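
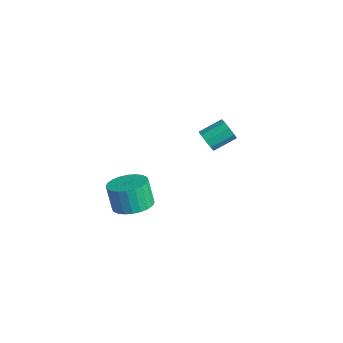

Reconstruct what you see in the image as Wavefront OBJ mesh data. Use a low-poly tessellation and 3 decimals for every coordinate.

v -0.618 -3.408 -1.382
v 0.053 -2.831 -1.13
v -0.351 -2.895 0.093
v -1.022 -3.472 -0.158
v -0.212 -2.601 -1.206
v -0.616 -2.665 0.018
v -0.539 -2.494 -1.308
v -0.943 -2.558 -0.084
v -0.878 -2.526 -1.421
v -1.282 -2.591 -0.198
v -1.178 -2.693 -1.529
v -1.581 -2.757 -0.305
v -1.392 -2.968 -1.614
v -1.796 -3.032 -0.39
v -1.488 -3.31 -1.664
v -1.892 -3.374 -0.44
v -1.452 -3.667 -1.671
v -1.856 -3.731 -0.447
v -1.289 -3.985 -1.633
v -1.693 -4.049 -0.41
v -1.024 -4.215 -1.558
v -1.428 -4.279 -0.334
v -0.697 -4.322 -1.456
v -1.101 -4.386 -0.232
v -0.358 -4.289 -1.342
v -0.762 -4.354 -0.119
v -0.059 -4.123 -1.235
v -0.462 -4.187 -0.011
v 0.156 -3.848 -1.15
v -0.248 -3.912 0.074
v 0.252 -3.506 -1.1
v -0.152 -3.57 0.124
v 0.216 -3.149 -1.093
v -0.188 -3.213 0.131
v -2.974 1.509 -0.831
v -2.779 1.751 -1.355
v -2.611 2.833 -0.794
v -2.806 2.591 -0.269
v -3.192 1.798 -1.322
v -3.024 2.879 -0.761
v -3.503 1.71 -1.058
v -3.335 2.791 -0.497
v -3.567 1.527 -0.688
v -3.399 2.609 -0.127
v -3.353 1.337 -0.385
v -3.185 2.418 0.176
v -2.962 1.227 -0.29
v -2.794 2.308 0.271
v -2.576 1.249 -0.448
v -2.408 2.331 0.113
v -2.377 1.393 -0.785
v -2.209 2.474 -0.224
v -2.457 1.591 -1.144
v -2.289 2.673 -0.582
f 2 1 5
f 2 5 3
f 3 5 6
f 3 6 4
f 5 1 7
f 5 7 6
f 6 7 8
f 6 8 4
f 7 1 9
f 7 9 8
f 8 9 10
f 8 10 4
f 9 1 11
f 9 11 10
f 10 11 12
f 10 12 4
f 11 1 13
f 11 13 12
f 12 13 14
f 12 14 4
f 13 1 15
f 13 15 14
f 14 15 16
f 14 16 4
f 15 1 17
f 15 17 16
f 16 17 18
f 16 18 4
f 17 1 19
f 17 19 18
f 18 19 20
f 18 20 4
f 19 1 21
f 19 21 20
f 20 21 22
f 20 22 4
f 21 1 23
f 21 23 22
f 22 23 24
f 22 24 4
f 23 1 25
f 23 25 24
f 24 25 26
f 24 26 4
f 25 1 27
f 25 27 26
f 26 27 28
f 26 28 4
f 27 1 29
f 27 29 28
f 28 29 30
f 28 30 4
f 29 1 31
f 29 31 30
f 30 31 32
f 30 32 4
f 31 1 33
f 31 33 32
f 32 33 34
f 32 34 4
f 33 1 2
f 33 2 34
f 34 2 3
f 34 3 4
f 36 35 39
f 36 39 37
f 37 39 40
f 37 40 38
f 39 35 41
f 39 41 40
f 40 41 42
f 40 42 38
f 41 35 43
f 41 43 42
f 42 43 44
f 42 44 38
f 43 35 45
f 43 45 44
f 44 45 46
f 44 46 38
f 45 35 47
f 45 47 46
f 46 47 48
f 46 48 38
f 47 35 49
f 47 49 48
f 48 49 50
f 48 50 38
f 49 35 51
f 49 51 50
f 50 51 52
f 50 52 38
f 51 35 53
f 51 53 52
f 52 53 54
f 52 54 38
f 53 35 36
f 53 36 54
f 54 36 37
f 54 37 38



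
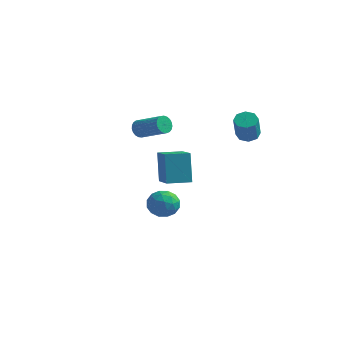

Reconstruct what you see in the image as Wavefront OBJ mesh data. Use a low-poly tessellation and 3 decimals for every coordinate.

v -3.183 1.163 1.707
v -2.91 1.516 1.208
v -1.063 1.31 2.073
v -1.337 0.957 2.573
v -2.974 1.716 1.392
v -1.127 1.51 2.257
v -3.074 1.82 1.63
v -1.227 1.613 2.496
v -3.193 1.81 1.882
v -1.346 1.604 2.747
v -3.31 1.688 2.103
v -1.464 1.482 2.969
v -3.406 1.476 2.256
v -1.559 1.27 3.122
v -3.463 1.21 2.314
v -1.616 1.003 3.18
v -3.471 0.935 2.268
v -1.625 0.729 3.133
v -3.43 0.7 2.124
v -1.583 0.494 2.989
v -3.346 0.545 1.908
v -1.5 0.339 2.774
v -3.234 0.497 1.658
v -1.388 0.291 2.523
v -3.114 0.564 1.416
v -1.267 0.358 2.281
v -3.005 0.735 1.224
v -1.158 0.528 2.09
v -2.927 0.979 1.116
v -1.08 0.773 1.982
v -2.893 1.256 1.11
v -1.047 1.05 1.976
v 2.521 4.212 1.409
v 3.18 4.563 1.477
v 3.498 3.659 3.059
v 2.839 3.308 2.991
v 2.752 4.851 1.728
v 3.069 3.946 3.31
v 2.188 4.765 1.792
v 2.506 3.86 3.374
v 1.819 4.355 1.631
v 2.137 3.45 3.213
v 1.862 3.861 1.341
v 2.18 2.957 2.923
v 2.291 3.574 1.09
v 2.608 2.669 2.672
v 2.854 3.66 1.026
v 3.172 2.755 2.608
v 3.223 4.07 1.187
v 3.541 3.165 2.769
v -1.035 -0.808 -3.221
v -0.101 -0.403 -3.485
v -0.259 -1.957 -2.235
v 0.675 -1.552 -2.499
v 0.015 -0.999 -1.896
v -0.466 -0.29 -2.505
v 0.106 -2.07 -3.215
v -0.375 -1.361 -3.824
v 0.604 -1.183 -3.481
v 0.547 -0.522 -2.666
v -0.907 -1.838 -3.054
v -0.964 -1.177 -2.239
v -0.637 -0.505 -3.44
v 0.277 -1.855 -2.28
v -0.112 -1.53 -1.926
v 0.437 -1.292 -2.081
v -0.851 -0.438 -2.864
v -0.302 -0.2 -3.019
v -0.233 -0.551 -2.085
v -0.058 -2.16 -2.701
v 0.491 -1.922 -2.856
v -0.797 -1.068 -3.639
v -0.248 -0.83 -3.794
v -0.127 -1.809 -3.635
v 0.327 -0.726 -3.593
v 0.783 -1.401 -3.013
v 0.448 -1.705 -3.434
v 0.166 -1.288 -3.792
v 0.294 -0.337 -3.114
v 0.75 -1.012 -2.534
v 0.362 -0.687 -2.179
v 0.08 -0.27 -2.538
v 0.708 -0.795 -3.111
v -1.11 -1.348 -3.186
v -0.654 -2.023 -2.606
v -0.44 -2.09 -3.182
v -0.722 -1.673 -3.541
v -1.143 -0.959 -2.707
v -0.687 -1.634 -2.127
v -0.526 -1.072 -1.928
v -0.808 -0.655 -2.286
v -1.068 -1.565 -2.609
v 2.261 -4.97 1.077
v 1.808 -4.385 2.999
v 0.956 -3.581 0.347
v 0.504 -2.996 2.27
v 3.336 -3.984 1.03
v 2.884 -3.399 2.953
v 2.032 -2.595 0.301
v 1.579 -2.01 2.223
f 2 1 5
f 2 5 3
f 3 5 6
f 3 6 4
f 5 1 7
f 5 7 6
f 6 7 8
f 6 8 4
f 7 1 9
f 7 9 8
f 8 9 10
f 8 10 4
f 9 1 11
f 9 11 10
f 10 11 12
f 10 12 4
f 11 1 13
f 11 13 12
f 12 13 14
f 12 14 4
f 13 1 15
f 13 15 14
f 14 15 16
f 14 16 4
f 15 1 17
f 15 17 16
f 16 17 18
f 16 18 4
f 17 1 19
f 17 19 18
f 18 19 20
f 18 20 4
f 19 1 21
f 19 21 20
f 20 21 22
f 20 22 4
f 21 1 23
f 21 23 22
f 22 23 24
f 22 24 4
f 23 1 25
f 23 25 24
f 24 25 26
f 24 26 4
f 25 1 27
f 25 27 26
f 26 27 28
f 26 28 4
f 27 1 29
f 27 29 28
f 28 29 30
f 28 30 4
f 29 1 31
f 29 31 30
f 30 31 32
f 30 32 4
f 31 1 2
f 31 2 32
f 32 2 3
f 32 3 4
f 34 33 37
f 34 37 35
f 35 37 38
f 35 38 36
f 37 33 39
f 37 39 38
f 38 39 40
f 38 40 36
f 39 33 41
f 39 41 40
f 40 41 42
f 40 42 36
f 41 33 43
f 41 43 42
f 42 43 44
f 42 44 36
f 43 33 45
f 43 45 44
f 44 45 46
f 44 46 36
f 45 33 47
f 45 47 46
f 46 47 48
f 46 48 36
f 47 33 49
f 47 49 48
f 48 49 50
f 48 50 36
f 49 33 34
f 49 34 50
f 50 34 35
f 50 35 36
f 51 88 67
f 88 62 91
f 67 91 56
f 88 91 67
f 51 67 63
f 67 56 68
f 63 68 52
f 67 68 63
f 51 63 72
f 63 52 73
f 72 73 58
f 63 73 72
f 51 72 84
f 72 58 87
f 84 87 61
f 72 87 84
f 51 84 88
f 84 61 92
f 88 92 62
f 84 92 88
f 52 68 79
f 68 56 82
f 79 82 60
f 68 82 79
f 56 91 69
f 91 62 90
f 69 90 55
f 91 90 69
f 62 92 89
f 92 61 85
f 89 85 53
f 92 85 89
f 61 87 86
f 87 58 74
f 86 74 57
f 87 74 86
f 58 73 78
f 73 52 75
f 78 75 59
f 73 75 78
f 54 80 66
f 80 60 81
f 66 81 55
f 80 81 66
f 54 66 64
f 66 55 65
f 64 65 53
f 66 65 64
f 54 64 71
f 64 53 70
f 71 70 57
f 64 70 71
f 54 71 76
f 71 57 77
f 76 77 59
f 71 77 76
f 54 76 80
f 76 59 83
f 80 83 60
f 76 83 80
f 55 81 69
f 81 60 82
f 69 82 56
f 81 82 69
f 53 65 89
f 65 55 90
f 89 90 62
f 65 90 89
f 57 70 86
f 70 53 85
f 86 85 61
f 70 85 86
f 59 77 78
f 77 57 74
f 78 74 58
f 77 74 78
f 60 83 79
f 83 59 75
f 79 75 52
f 83 75 79
f 94 96 93
f 97 94 93
f 93 96 95
f 95 97 93
f 94 100 96
f 98 94 97
f 98 100 94
f 96 100 95
f 99 97 95
f 95 100 99
f 99 98 97
f 100 98 99



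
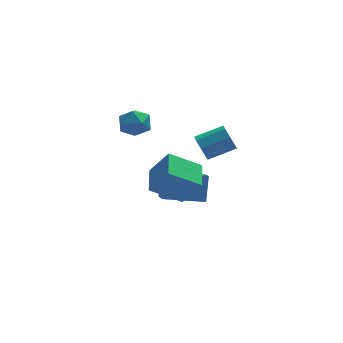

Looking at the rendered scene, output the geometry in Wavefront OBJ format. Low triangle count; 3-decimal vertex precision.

v 0.418 -2.115 0.026
v 1.156 -2.545 1.259
v 0.667 -0.794 0.338
v 1.405 -1.224 1.571
v 1.815 -2.176 -0.831
v 2.553 -2.606 0.402
v 2.064 -0.855 -0.519
v 2.802 -1.285 0.714
v 0.618 2.677 1.873
v 1.127 2.052 1.94
v -0.147 1.968 1.08
v 0.362 1.343 1.147
v -0.082 1.573 1.783
v 0.391 2.011 2.274
v 0.589 2.009 0.746
v 1.062 2.447 1.237
v 1.11 1.639 1.244
v 0.695 1.369 1.885
v 0.285 2.651 1.135
v -0.13 2.381 1.776
v 1.569 2.417 -3.657
v 1.411 0.559 -2.509
v 1.815 3.116 -2.492
v 1.657 1.257 -1.344
v 3.443 2.123 -3.876
v 3.285 0.264 -2.728
v 3.689 2.821 -2.711
v 3.531 0.963 -1.563
v 2.639 -1.854 2.172
v 2.854 -2.222 1.694
v 4.075 -2.154 2.191
v 3.861 -1.786 2.668
v 2.872 -1.745 1.585
v 4.093 -1.677 2.082
v 2.754 -1.331 1.82
v 3.975 -1.264 2.317
v 2.568 -1.224 2.261
v 3.789 -1.156 2.757
v 2.425 -1.486 2.649
v 3.646 -1.418 3.146
v 2.407 -1.963 2.758
v 3.628 -1.895 3.255
v 2.525 -2.376 2.523
v 3.746 -2.309 3.02
v 2.711 -2.484 2.083
v 3.932 -2.416 2.579
f 2 4 1
f 5 2 1
f 1 4 3
f 3 5 1
f 2 8 4
f 6 2 5
f 6 8 2
f 4 8 3
f 7 5 3
f 3 8 7
f 7 6 5
f 8 6 7
f 9 20 14
f 9 14 10
f 9 10 16
f 9 16 19
f 9 19 20
f 10 14 18
f 14 20 13
f 20 19 11
f 19 16 15
f 16 10 17
f 12 18 13
f 12 13 11
f 12 11 15
f 12 15 17
f 12 17 18
f 13 18 14
f 11 13 20
f 15 11 19
f 17 15 16
f 18 17 10
f 22 24 21
f 25 22 21
f 21 24 23
f 23 25 21
f 22 28 24
f 26 22 25
f 26 28 22
f 24 28 23
f 27 25 23
f 23 28 27
f 27 26 25
f 28 26 27
f 30 29 33
f 30 33 31
f 31 33 34
f 31 34 32
f 33 29 35
f 33 35 34
f 34 35 36
f 34 36 32
f 35 29 37
f 35 37 36
f 36 37 38
f 36 38 32
f 37 29 39
f 37 39 38
f 38 39 40
f 38 40 32
f 39 29 41
f 39 41 40
f 40 41 42
f 40 42 32
f 41 29 43
f 41 43 42
f 42 43 44
f 42 44 32
f 43 29 45
f 43 45 44
f 44 45 46
f 44 46 32
f 45 29 30
f 45 30 46
f 46 30 31
f 46 31 32



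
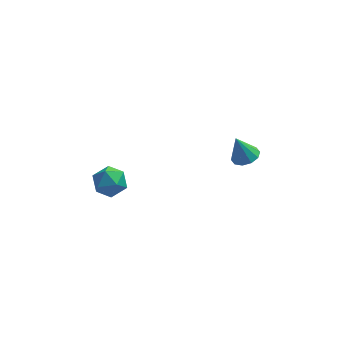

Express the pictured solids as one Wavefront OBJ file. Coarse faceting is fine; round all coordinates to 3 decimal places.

v -3.422 -0.923 -1.212
v -2.689 -1.122 -1.999
v -4.031 -2.578 -1.361
v -3.298 -2.777 -2.148
v -2.966 -2.63 -1.116
v -2.59 -1.607 -1.024
v -4.13 -2.093 -2.336
v -3.754 -1.07 -2.244
v -3.127 -1.845 -2.693
v -2.407 -2.177 -1.939
v -4.313 -1.523 -1.421
v -3.593 -1.855 -0.667
v 4.158 -1.701 0.339
v 4.815 -2.155 0.631
v 3.602 -1.539 1.841
v 4.955 -1.649 0.628
v 4.791 -1.163 0.515
v 4.385 -0.882 0.334
v 3.892 -0.915 0.155
v 3.501 -1.248 0.047
v 3.36 -1.754 0.05
v 3.525 -2.24 0.163
v 3.931 -2.52 0.344
v 4.423 -2.488 0.522
f 1 12 6
f 1 6 2
f 1 2 8
f 1 8 11
f 1 11 12
f 2 6 10
f 6 12 5
f 12 11 3
f 11 8 7
f 8 2 9
f 4 10 5
f 4 5 3
f 4 3 7
f 4 7 9
f 4 9 10
f 5 10 6
f 3 5 12
f 7 3 11
f 9 7 8
f 10 9 2
f 14 13 16
f 14 16 15
f 16 13 17
f 16 17 15
f 17 13 18
f 17 18 15
f 18 13 19
f 18 19 15
f 19 13 20
f 19 20 15
f 20 13 21
f 20 21 15
f 21 13 22
f 21 22 15
f 22 13 23
f 22 23 15
f 23 13 24
f 23 24 15
f 24 13 14
f 24 14 15



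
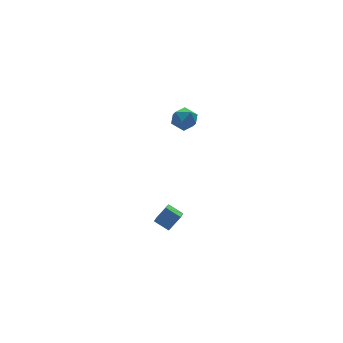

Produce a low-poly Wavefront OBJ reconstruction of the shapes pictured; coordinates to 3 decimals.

v 1.046 3.555 -1.927
v 1.769 3.855 -2.023
v 1.171 2.905 -3.017
v 1.894 3.205 -3.113
v 1.756 2.687 -2.535
v 1.679 3.088 -1.861
v 1.261 3.672 -3.179
v 1.184 4.073 -2.505
v 1.902 3.927 -2.796
v 2.208 3.319 -2.399
v 0.732 3.441 -2.641
v 1.038 2.833 -2.244
v -2.99 -4.245 -2.989
v -3.449 -3.636 -2.569
v -3.627 -4.221 -3.72
v -4.086 -3.612 -3.301
v -2.494 -3.588 -3.399
v -2.953 -2.979 -2.98
v -3.131 -3.564 -4.131
v -3.59 -2.955 -3.711
f 1 12 6
f 1 6 2
f 1 2 8
f 1 8 11
f 1 11 12
f 2 6 10
f 6 12 5
f 12 11 3
f 11 8 7
f 8 2 9
f 4 10 5
f 4 5 3
f 4 3 7
f 4 7 9
f 4 9 10
f 5 10 6
f 3 5 12
f 7 3 11
f 9 7 8
f 10 9 2
f 14 16 13
f 17 14 13
f 13 16 15
f 15 17 13
f 14 20 16
f 18 14 17
f 18 20 14
f 16 20 15
f 19 17 15
f 15 20 19
f 19 18 17
f 20 18 19



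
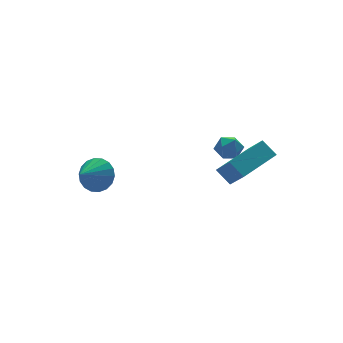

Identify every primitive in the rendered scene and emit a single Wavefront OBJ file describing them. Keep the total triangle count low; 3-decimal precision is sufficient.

v -2.047 1.372 -0.642
v -1.475 1.215 0.126
v -3.193 0.828 0.102
v -1.62 1.616 0.195
v -1.85 1.968 0.098
v -2.119 2.202 -0.146
v -2.374 2.272 -0.487
v -2.564 2.163 -0.86
v -2.651 1.898 -1.189
v -2.619 1.528 -1.409
v -2.474 1.127 -1.478
v -2.244 0.775 -1.381
v -1.975 0.541 -1.137
v -1.72 0.471 -0.796
v -1.53 0.58 -0.424
v -1.443 0.846 -0.095
v 1.901 -4.96 1.656
v 1.582 -4.277 2.313
v 1.826 -3.968 0.588
v 1.507 -3.285 1.245
v 3.973 -4.375 2.055
v 3.654 -3.692 2.712
v 3.898 -3.383 0.987
v 3.579 -2.7 1.644
v 3.118 -0.411 0.461
v 3.543 -0.366 1.074
v 3.937 -1.134 -0.054
v 4.362 -1.089 0.559
v 3.712 -1.456 0.581
v 3.206 -1.009 0.899
v 4.274 -0.491 0.121
v 3.768 -0.044 0.439
v 4.257 -0.416 0.863
v 3.91 -1.012 1.148
v 3.57 -0.488 -0.128
v 3.223 -1.084 0.157
f 2 1 4
f 2 4 3
f 4 1 5
f 4 5 3
f 5 1 6
f 5 6 3
f 6 1 7
f 6 7 3
f 7 1 8
f 7 8 3
f 8 1 9
f 8 9 3
f 9 1 10
f 9 10 3
f 10 1 11
f 10 11 3
f 11 1 12
f 11 12 3
f 12 1 13
f 12 13 3
f 13 1 14
f 13 14 3
f 14 1 15
f 14 15 3
f 15 1 16
f 15 16 3
f 16 1 2
f 16 2 3
f 18 20 17
f 21 18 17
f 17 20 19
f 19 21 17
f 18 24 20
f 22 18 21
f 22 24 18
f 20 24 19
f 23 21 19
f 19 24 23
f 23 22 21
f 24 22 23
f 25 36 30
f 25 30 26
f 25 26 32
f 25 32 35
f 25 35 36
f 26 30 34
f 30 36 29
f 36 35 27
f 35 32 31
f 32 26 33
f 28 34 29
f 28 29 27
f 28 27 31
f 28 31 33
f 28 33 34
f 29 34 30
f 27 29 36
f 31 27 35
f 33 31 32
f 34 33 26



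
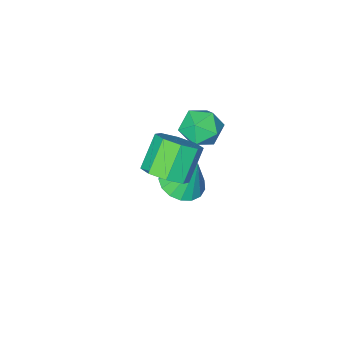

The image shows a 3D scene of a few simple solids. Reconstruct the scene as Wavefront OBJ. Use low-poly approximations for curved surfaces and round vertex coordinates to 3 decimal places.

v -1.193 -0.486 -3.721
v -0.68 0.138 -3.864
v -1.447 0.026 -2.399
v -1.028 0.274 -3.983
v -1.414 0.236 -4.042
v -1.75 0.032 -4.028
v -1.958 -0.29 -3.943
v -1.991 -0.657 -3.808
v -1.841 -0.984 -3.652
v -1.543 -1.198 -3.513
v -1.164 -1.248 -3.421
v -0.793 -1.124 -3.397
v -0.513 -0.853 -3.448
v -0.389 -0.499 -3.562
v -0.449 -0.141 -3.712
v -1.851 0.858 0.139
v -1.285 1.066 -0.369
v -1.035 0.074 0.729
v -0.469 0.282 0.221
v -0.733 0.802 0.751
v -1.237 1.287 0.387
v -1.083 -0.147 -0.027
v -1.587 0.338 -0.391
v -0.81 0.445 -0.471
v -0.594 1.031 0.009
v -1.726 0.109 0.351
v -1.51 0.695 0.831
v 0.909 1.493 -0.256
v 1.245 2.04 0.204
v 0.446 1.695 1.197
v 0.111 1.147 0.736
v 0.77 2.255 -0.103
v -0.028 1.91 0.89
v 0.377 2.023 -0.5
v -0.421 1.678 0.493
v 0.296 1.481 -0.754
v -0.503 1.136 0.239
v 0.574 0.945 -0.717
v -0.225 0.6 0.276
v 1.048 0.73 -0.41
v 0.25 0.385 0.583
v 1.441 0.962 -0.013
v 0.643 0.617 0.98
v 1.523 1.504 0.241
v 0.724 1.159 1.234
f 2 1 4
f 2 4 3
f 4 1 5
f 4 5 3
f 5 1 6
f 5 6 3
f 6 1 7
f 6 7 3
f 7 1 8
f 7 8 3
f 8 1 9
f 8 9 3
f 9 1 10
f 9 10 3
f 10 1 11
f 10 11 3
f 11 1 12
f 11 12 3
f 12 1 13
f 12 13 3
f 13 1 14
f 13 14 3
f 14 1 15
f 14 15 3
f 15 1 2
f 15 2 3
f 16 27 21
f 16 21 17
f 16 17 23
f 16 23 26
f 16 26 27
f 17 21 25
f 21 27 20
f 27 26 18
f 26 23 22
f 23 17 24
f 19 25 20
f 19 20 18
f 19 18 22
f 19 22 24
f 19 24 25
f 20 25 21
f 18 20 27
f 22 18 26
f 24 22 23
f 25 24 17
f 29 28 32
f 29 32 30
f 30 32 33
f 30 33 31
f 32 28 34
f 32 34 33
f 33 34 35
f 33 35 31
f 34 28 36
f 34 36 35
f 35 36 37
f 35 37 31
f 36 28 38
f 36 38 37
f 37 38 39
f 37 39 31
f 38 28 40
f 38 40 39
f 39 40 41
f 39 41 31
f 40 28 42
f 40 42 41
f 41 42 43
f 41 43 31
f 42 28 44
f 42 44 43
f 43 44 45
f 43 45 31
f 44 28 29
f 44 29 45
f 45 29 30
f 45 30 31



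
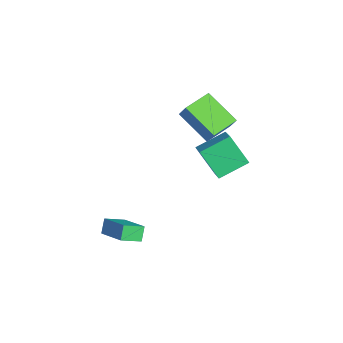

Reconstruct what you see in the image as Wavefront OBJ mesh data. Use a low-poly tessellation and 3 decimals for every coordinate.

v -4.44 1.882 -0.211
v -3.239 1.756 0.498
v -4.667 3.493 0.461
v -3.466 3.367 1.169
v -3.514 2.613 -1.649
v -2.313 2.487 -0.941
v -3.741 4.224 -0.978
v -2.54 4.098 -0.269
v -1.163 -2.546 -1.913
v -1.023 -3.583 -1.414
v 0.373 -1.954 -1.115
v 0.513 -2.992 -0.615
v -0.713 -2.808 -2.585
v -0.573 -3.846 -2.085
v 0.823 -2.217 -1.786
v 0.963 -3.254 -1.287
v -4.277 2.144 3.654
v -3.801 2.342 4.487
v -2.801 3.135 2.574
v -2.325 3.334 3.408
v -3.455 0.766 3.512
v -2.979 0.965 4.346
v -1.979 1.758 2.433
v -1.503 1.956 3.266
f 2 4 1
f 5 2 1
f 1 4 3
f 3 5 1
f 2 8 4
f 6 2 5
f 6 8 2
f 4 8 3
f 7 5 3
f 3 8 7
f 7 6 5
f 8 6 7
f 10 12 9
f 13 10 9
f 9 12 11
f 11 13 9
f 10 16 12
f 14 10 13
f 14 16 10
f 12 16 11
f 15 13 11
f 11 16 15
f 15 14 13
f 16 14 15
f 18 20 17
f 21 18 17
f 17 20 19
f 19 21 17
f 18 24 20
f 22 18 21
f 22 24 18
f 20 24 19
f 23 21 19
f 19 24 23
f 23 22 21
f 24 22 23



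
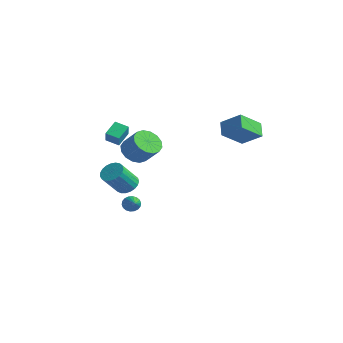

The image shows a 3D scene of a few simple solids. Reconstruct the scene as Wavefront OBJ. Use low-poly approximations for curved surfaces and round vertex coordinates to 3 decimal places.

v -3.251 -3.327 2.569
v -2.735 -3.716 3.384
v -3.504 -2.451 3.147
v -2.989 -2.839 3.962
v -2.531 -2.941 2.298
v -2.016 -3.329 3.113
v -2.785 -2.064 2.876
v -2.269 -2.453 3.691
v -1.463 -2.675 2.119
v -0.852 -2.382 1.482
v 0.133 -2.211 2.504
v -0.477 -2.505 3.141
v -1.077 -1.984 1.632
v -0.092 -1.813 2.654
v -1.405 -1.77 1.912
v -0.42 -1.6 2.934
v -1.748 -1.8 2.248
v -0.763 -1.629 3.27
v -2.015 -2.064 2.549
v -1.03 -1.893 3.572
v -2.134 -2.492 2.735
v -1.149 -2.321 3.758
v -2.073 -2.969 2.756
v -1.088 -2.798 3.778
v -1.848 -3.367 2.606
v -0.863 -3.196 3.628
v -1.52 -3.58 2.326
v -0.535 -3.41 3.348
v -1.177 -3.551 1.99
v -0.192 -3.38 3.012
v -0.91 -3.287 1.688
v 0.075 -3.116 2.711
v -0.791 -2.859 1.502
v 0.194 -2.688 2.525
v -1.518 -3.181 -0.346
v -1.078 -3.64 -0.744
v -1.041 -4.758 0.589
v -1.482 -4.299 0.986
v -0.869 -3.46 -0.598
v -0.832 -4.578 0.735
v -0.773 -3.231 -0.409
v -0.736 -4.349 0.924
v -0.805 -2.994 -0.209
v -0.768 -4.112 1.124
v -0.961 -2.789 -0.033
v -0.924 -3.907 1.3
v -1.213 -2.652 0.089
v -1.176 -3.77 1.422
v -1.518 -2.606 0.135
v -1.481 -3.724 1.468
v -1.823 -2.66 0.099
v -1.786 -3.778 1.432
v -2.075 -2.804 -0.015
v -2.039 -3.922 1.318
v -2.231 -3.013 -0.186
v -2.195 -4.131 1.147
v -2.264 -3.251 -0.385
v -2.227 -4.369 0.948
v -2.168 -3.477 -0.577
v -2.131 -4.595 0.756
v -1.959 -3.652 -0.729
v -1.923 -4.77 0.604
v -1.675 -3.745 -0.815
v -1.638 -4.863 0.518
v -1.363 -3.741 -0.82
v -1.326 -4.859 0.513
v 0.366 2.15 2.644
v -0.328 2.672 3.284
v 0.498 3.607 1.596
v -0.197 4.13 2.236
v 1.517 2.65 3.484
v 0.822 3.173 4.124
v 1.648 4.108 2.436
v 0.954 4.63 3.076
v -3.119 -1.626 -2.992
v -2.771 -1.419 -3.379
v -1.681 -2.494 -2.168
v -2.767 -1.244 -3.202
v -2.833 -1.145 -2.983
v -2.955 -1.141 -2.765
v -3.11 -1.233 -2.593
v -3.266 -1.404 -2.5
v -3.393 -1.618 -2.504
v -3.466 -1.834 -2.605
v -3.47 -2.009 -2.783
v -3.404 -2.108 -3.002
v -3.282 -2.112 -3.219
v -3.127 -2.019 -3.391
v -2.971 -1.849 -3.484
v -2.844 -1.635 -3.48
f 2 4 1
f 5 2 1
f 1 4 3
f 3 5 1
f 2 8 4
f 6 2 5
f 6 8 2
f 4 8 3
f 7 5 3
f 3 8 7
f 7 6 5
f 8 6 7
f 10 9 13
f 10 13 11
f 11 13 14
f 11 14 12
f 13 9 15
f 13 15 14
f 14 15 16
f 14 16 12
f 15 9 17
f 15 17 16
f 16 17 18
f 16 18 12
f 17 9 19
f 17 19 18
f 18 19 20
f 18 20 12
f 19 9 21
f 19 21 20
f 20 21 22
f 20 22 12
f 21 9 23
f 21 23 22
f 22 23 24
f 22 24 12
f 23 9 25
f 23 25 24
f 24 25 26
f 24 26 12
f 25 9 27
f 25 27 26
f 26 27 28
f 26 28 12
f 27 9 29
f 27 29 28
f 28 29 30
f 28 30 12
f 29 9 31
f 29 31 30
f 30 31 32
f 30 32 12
f 31 9 33
f 31 33 32
f 32 33 34
f 32 34 12
f 33 9 10
f 33 10 34
f 34 10 11
f 34 11 12
f 36 35 39
f 36 39 37
f 37 39 40
f 37 40 38
f 39 35 41
f 39 41 40
f 40 41 42
f 40 42 38
f 41 35 43
f 41 43 42
f 42 43 44
f 42 44 38
f 43 35 45
f 43 45 44
f 44 45 46
f 44 46 38
f 45 35 47
f 45 47 46
f 46 47 48
f 46 48 38
f 47 35 49
f 47 49 48
f 48 49 50
f 48 50 38
f 49 35 51
f 49 51 50
f 50 51 52
f 50 52 38
f 51 35 53
f 51 53 52
f 52 53 54
f 52 54 38
f 53 35 55
f 53 55 54
f 54 55 56
f 54 56 38
f 55 35 57
f 55 57 56
f 56 57 58
f 56 58 38
f 57 35 59
f 57 59 58
f 58 59 60
f 58 60 38
f 59 35 61
f 59 61 60
f 60 61 62
f 60 62 38
f 61 35 63
f 61 63 62
f 62 63 64
f 62 64 38
f 63 35 65
f 63 65 64
f 64 65 66
f 64 66 38
f 65 35 36
f 65 36 66
f 66 36 37
f 66 37 38
f 68 70 67
f 71 68 67
f 67 70 69
f 69 71 67
f 68 74 70
f 72 68 71
f 72 74 68
f 70 74 69
f 73 71 69
f 69 74 73
f 73 72 71
f 74 72 73
f 76 75 78
f 76 78 77
f 78 75 79
f 78 79 77
f 79 75 80
f 79 80 77
f 80 75 81
f 80 81 77
f 81 75 82
f 81 82 77
f 82 75 83
f 82 83 77
f 83 75 84
f 83 84 77
f 84 75 85
f 84 85 77
f 85 75 86
f 85 86 77
f 86 75 87
f 86 87 77
f 87 75 88
f 87 88 77
f 88 75 89
f 88 89 77
f 89 75 90
f 89 90 77
f 90 75 76
f 90 76 77



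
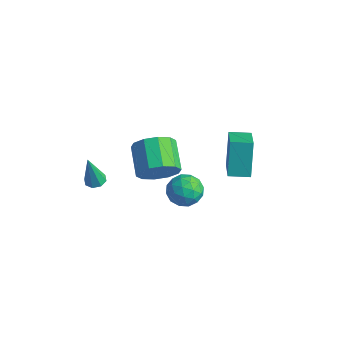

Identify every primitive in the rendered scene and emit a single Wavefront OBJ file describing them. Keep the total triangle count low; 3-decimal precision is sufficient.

v 0.986 0.15 0.559
v 1.672 0.581 1.258
v 0.38 1.401 2.02
v -0.306 0.97 1.321
v 1.625 0.989 0.74
v 0.333 1.809 1.502
v 1.334 1.077 0.152
v 0.042 1.897 0.915
v 0.91 0.81 -0.28
v -0.382 1.63 0.483
v 0.515 0.292 -0.392
v -0.777 1.112 0.371
v 0.3 -0.281 -0.14
v -0.992 0.539 0.622
v 0.347 -0.689 0.378
v -0.945 0.131 1.14
v 0.638 -0.777 0.965
v -0.654 0.043 1.728
v 1.062 -0.51 1.397
v -0.23 0.31 2.16
v 1.457 0.008 1.509
v 0.165 0.828 2.272
v 2.504 3.005 0.372
v 1.96 3.647 2.12
v 3.227 3.79 0.308
v 2.684 4.433 2.056
v 3.696 1.967 1.124
v 3.153 2.61 2.872
v 4.42 2.753 1.06
v 3.876 3.395 2.808
v -0.065 -2.777 1.204
v 0.234 -3.207 1.123
v -0.115 -3.143 2.956
v 0.456 -2.876 1.198
v 0.373 -2.487 1.277
v 0.033 -2.268 1.313
v -0.364 -2.347 1.286
v -0.586 -2.678 1.21
v -0.503 -3.067 1.131
v -0.163 -3.286 1.095
v 2.562 0.971 0.077
v 3.261 0.879 0.677
v 2.179 -0.459 0.303
v 2.878 -0.551 0.903
v 2.149 -0.022 1.118
v 2.386 0.861 0.978
v 3.054 -0.441 0.002
v 3.291 0.442 -0.138
v 3.564 0.006 0.631
v 3.005 0.265 1.321
v 2.435 0.155 -0.341
v 1.876 0.414 0.349
v 2.945 1.05 0.357
v 2.495 -0.63 0.623
v 2.067 -0.32 0.749
v 2.477 -0.374 1.102
v 2.431 1.04 0.534
v 2.841 0.986 0.887
v 2.188 0.456 1.146
v 2.599 -0.566 0.093
v 3.009 -0.62 0.446
v 2.963 0.794 -0.122
v 3.373 0.74 0.231
v 3.252 -0.036 -0.166
v 3.534 0.483 0.683
v 3.309 -0.357 0.816
v 3.413 -0.293 0.286
v 3.552 0.227 0.203
v 3.205 0.636 1.088
v 2.98 -0.205 1.221
v 2.552 0.106 1.348
v 2.691 0.625 1.265
v 3.384 0.123 1.061
v 2.46 0.625 -0.241
v 2.235 -0.216 -0.108
v 2.749 -0.205 -0.285
v 2.888 0.314 -0.368
v 2.131 0.777 0.164
v 1.906 -0.063 0.297
v 1.888 0.193 0.777
v 2.027 0.713 0.694
v 2.056 0.297 -0.081
f 2 1 5
f 2 5 3
f 3 5 6
f 3 6 4
f 5 1 7
f 5 7 6
f 6 7 8
f 6 8 4
f 7 1 9
f 7 9 8
f 8 9 10
f 8 10 4
f 9 1 11
f 9 11 10
f 10 11 12
f 10 12 4
f 11 1 13
f 11 13 12
f 12 13 14
f 12 14 4
f 13 1 15
f 13 15 14
f 14 15 16
f 14 16 4
f 15 1 17
f 15 17 16
f 16 17 18
f 16 18 4
f 17 1 19
f 17 19 18
f 18 19 20
f 18 20 4
f 19 1 21
f 19 21 20
f 20 21 22
f 20 22 4
f 21 1 2
f 21 2 22
f 22 2 3
f 22 3 4
f 24 26 23
f 27 24 23
f 23 26 25
f 25 27 23
f 24 30 26
f 28 24 27
f 28 30 24
f 26 30 25
f 29 27 25
f 25 30 29
f 29 28 27
f 30 28 29
f 32 31 34
f 32 34 33
f 34 31 35
f 34 35 33
f 35 31 36
f 35 36 33
f 36 31 37
f 36 37 33
f 37 31 38
f 37 38 33
f 38 31 39
f 38 39 33
f 39 31 40
f 39 40 33
f 40 31 32
f 40 32 33
f 41 78 57
f 78 52 81
f 57 81 46
f 78 81 57
f 41 57 53
f 57 46 58
f 53 58 42
f 57 58 53
f 41 53 62
f 53 42 63
f 62 63 48
f 53 63 62
f 41 62 74
f 62 48 77
f 74 77 51
f 62 77 74
f 41 74 78
f 74 51 82
f 78 82 52
f 74 82 78
f 42 58 69
f 58 46 72
f 69 72 50
f 58 72 69
f 46 81 59
f 81 52 80
f 59 80 45
f 81 80 59
f 52 82 79
f 82 51 75
f 79 75 43
f 82 75 79
f 51 77 76
f 77 48 64
f 76 64 47
f 77 64 76
f 48 63 68
f 63 42 65
f 68 65 49
f 63 65 68
f 44 70 56
f 70 50 71
f 56 71 45
f 70 71 56
f 44 56 54
f 56 45 55
f 54 55 43
f 56 55 54
f 44 54 61
f 54 43 60
f 61 60 47
f 54 60 61
f 44 61 66
f 61 47 67
f 66 67 49
f 61 67 66
f 44 66 70
f 66 49 73
f 70 73 50
f 66 73 70
f 45 71 59
f 71 50 72
f 59 72 46
f 71 72 59
f 43 55 79
f 55 45 80
f 79 80 52
f 55 80 79
f 47 60 76
f 60 43 75
f 76 75 51
f 60 75 76
f 49 67 68
f 67 47 64
f 68 64 48
f 67 64 68
f 50 73 69
f 73 49 65
f 69 65 42
f 73 65 69



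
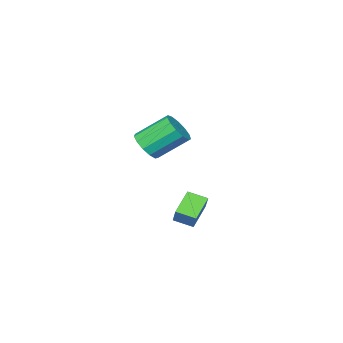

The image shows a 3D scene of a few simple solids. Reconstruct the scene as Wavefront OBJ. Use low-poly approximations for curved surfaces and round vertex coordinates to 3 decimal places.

v -0.924 -3.965 2.288
v -0.183 -3.771 2.867
v -1.455 -2.741 4.15
v -2.196 -2.935 3.572
v -0.21 -3.364 2.513
v -1.482 -2.333 3.796
v -0.464 -3.147 2.087
v -1.736 -2.116 3.37
v -0.864 -3.19 1.725
v -2.136 -2.16 3.008
v -1.283 -3.479 1.542
v -2.555 -2.449 2.825
v -1.588 -3.923 1.596
v -2.86 -2.892 2.879
v -1.682 -4.38 1.87
v -2.954 -3.349 3.153
v -1.536 -4.705 2.277
v -2.807 -3.675 3.56
v -1.195 -4.796 2.687
v -2.467 -3.765 3.97
v -0.768 -4.622 2.971
v -2.04 -3.592 4.254
v -0.391 -4.241 3.038
v -1.663 -3.21 4.321
v 1.838 2.72 0.075
v 0.66 2.225 0.841
v 2.167 3.277 0.94
v 0.989 2.782 1.707
v 2.391 1.898 0.393
v 1.213 1.403 1.16
v 2.72 2.455 1.259
v 1.542 1.96 2.025
f 2 1 5
f 2 5 3
f 3 5 6
f 3 6 4
f 5 1 7
f 5 7 6
f 6 7 8
f 6 8 4
f 7 1 9
f 7 9 8
f 8 9 10
f 8 10 4
f 9 1 11
f 9 11 10
f 10 11 12
f 10 12 4
f 11 1 13
f 11 13 12
f 12 13 14
f 12 14 4
f 13 1 15
f 13 15 14
f 14 15 16
f 14 16 4
f 15 1 17
f 15 17 16
f 16 17 18
f 16 18 4
f 17 1 19
f 17 19 18
f 18 19 20
f 18 20 4
f 19 1 21
f 19 21 20
f 20 21 22
f 20 22 4
f 21 1 23
f 21 23 22
f 22 23 24
f 22 24 4
f 23 1 2
f 23 2 24
f 24 2 3
f 24 3 4
f 26 28 25
f 29 26 25
f 25 28 27
f 27 29 25
f 26 32 28
f 30 26 29
f 30 32 26
f 28 32 27
f 31 29 27
f 27 32 31
f 31 30 29
f 32 30 31



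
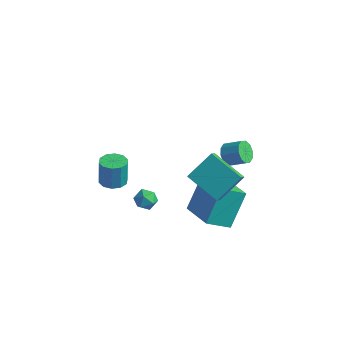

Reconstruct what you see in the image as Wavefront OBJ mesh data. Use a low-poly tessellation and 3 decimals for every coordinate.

v -3.054 0.021 -0.48
v -2.331 0.175 -0.446
v -2.443 0.393 0.993
v -3.166 0.239 0.96
v -2.555 0.566 -0.523
v -2.668 0.784 0.916
v -2.97 0.749 -0.583
v -3.083 0.967 0.856
v -3.417 0.654 -0.604
v -3.53 0.872 0.835
v -3.725 0.317 -0.577
v -3.838 0.535 0.862
v -3.777 -0.133 -0.513
v -3.889 0.085 0.926
v -3.552 -0.524 -0.436
v -3.665 -0.306 1.003
v -3.137 -0.707 -0.376
v -3.25 -0.489 1.063
v -2.69 -0.612 -0.355
v -2.803 -0.394 1.084
v -2.382 -0.275 -0.382
v -2.495 -0.057 1.057
v 1.832 -0.286 3.216
v 2.025 -0.887 3.829
v 2.372 0.97 4.276
v 2.565 0.369 4.889
v 3.635 -0.449 2.491
v 3.828 -1.05 3.104
v 4.175 0.807 3.551
v 4.368 0.206 4.164
v 0.186 -1.303 1.82
v 0.767 -1.528 1.629
v -0.147 -2.292 1.971
v 0.434 -2.517 1.78
v 0.378 -2.197 2.345
v 0.584 -1.586 2.252
v 0.036 -2.234 1.348
v 0.242 -1.623 1.255
v 0.675 -2.104 1.338
v 0.886 -2.081 1.954
v -0.266 -1.739 1.646
v -0.055 -1.716 2.262
v 1.71 3.236 1.781
v 2.083 3.054 1.255
v 2.963 3.302 1.793
v 2.59 3.484 2.319
v 1.994 3.457 1.216
v 2.873 3.704 1.753
v 1.796 3.775 1.392
v 2.676 4.022 1.93
v 1.566 3.887 1.717
v 2.445 4.135 2.255
v 1.391 3.751 2.067
v 2.27 3.999 2.605
v 1.337 3.418 2.307
v 2.217 3.666 2.845
v 1.427 3.016 2.347
v 2.306 3.263 2.884
v 1.624 2.698 2.17
v 2.504 2.945 2.708
v 1.855 2.585 1.845
v 2.734 2.833 2.383
v 2.03 2.721 1.495
v 2.909 2.969 2.033
v 2.193 1.005 -0.873
v 1.398 0.037 -0.104
v 2.227 2.312 0.809
v 1.432 1.343 1.578
v 3.908 0.117 -0.218
v 3.113 -0.852 0.551
v 3.942 1.423 1.464
v 3.147 0.455 2.233
f 2 1 5
f 2 5 3
f 3 5 6
f 3 6 4
f 5 1 7
f 5 7 6
f 6 7 8
f 6 8 4
f 7 1 9
f 7 9 8
f 8 9 10
f 8 10 4
f 9 1 11
f 9 11 10
f 10 11 12
f 10 12 4
f 11 1 13
f 11 13 12
f 12 13 14
f 12 14 4
f 13 1 15
f 13 15 14
f 14 15 16
f 14 16 4
f 15 1 17
f 15 17 16
f 16 17 18
f 16 18 4
f 17 1 19
f 17 19 18
f 18 19 20
f 18 20 4
f 19 1 21
f 19 21 20
f 20 21 22
f 20 22 4
f 21 1 2
f 21 2 22
f 22 2 3
f 22 3 4
f 24 26 23
f 27 24 23
f 23 26 25
f 25 27 23
f 24 30 26
f 28 24 27
f 28 30 24
f 26 30 25
f 29 27 25
f 25 30 29
f 29 28 27
f 30 28 29
f 31 42 36
f 31 36 32
f 31 32 38
f 31 38 41
f 31 41 42
f 32 36 40
f 36 42 35
f 42 41 33
f 41 38 37
f 38 32 39
f 34 40 35
f 34 35 33
f 34 33 37
f 34 37 39
f 34 39 40
f 35 40 36
f 33 35 42
f 37 33 41
f 39 37 38
f 40 39 32
f 44 43 47
f 44 47 45
f 45 47 48
f 45 48 46
f 47 43 49
f 47 49 48
f 48 49 50
f 48 50 46
f 49 43 51
f 49 51 50
f 50 51 52
f 50 52 46
f 51 43 53
f 51 53 52
f 52 53 54
f 52 54 46
f 53 43 55
f 53 55 54
f 54 55 56
f 54 56 46
f 55 43 57
f 55 57 56
f 56 57 58
f 56 58 46
f 57 43 59
f 57 59 58
f 58 59 60
f 58 60 46
f 59 43 61
f 59 61 60
f 60 61 62
f 60 62 46
f 61 43 63
f 61 63 62
f 62 63 64
f 62 64 46
f 63 43 44
f 63 44 64
f 64 44 45
f 64 45 46
f 66 68 65
f 69 66 65
f 65 68 67
f 67 69 65
f 66 72 68
f 70 66 69
f 70 72 66
f 68 72 67
f 71 69 67
f 67 72 71
f 71 70 69
f 72 70 71



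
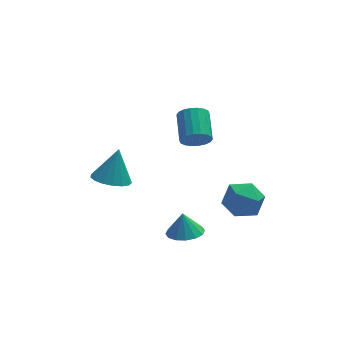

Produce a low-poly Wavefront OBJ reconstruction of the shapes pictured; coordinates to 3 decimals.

v -2.796 2.636 -2.664
v -1.827 2.856 -3.032
v -2.284 3.304 -0.916
v -2.089 3.282 -3.118
v -2.513 3.56 -3.1
v -3.002 3.626 -2.982
v -3.444 3.466 -2.791
v -3.737 3.115 -2.571
v -3.815 2.655 -2.372
v -3.66 2.19 -2.24
v -3.307 1.828 -2.205
v -2.836 1.651 -2.275
v -2.357 1.699 -2.435
v -1.978 1.962 -2.646
v -1.787 2.38 -2.862
v 1.835 -2.539 -0.468
v 2.362 -1.742 0.145
v 3.458 -3.138 -1.085
v 3.985 -2.341 -0.472
v 3.467 -3.206 0.049
v 2.463 -2.836 0.43
v 3.357 -2.044 -1.37
v 2.353 -1.674 -0.989
v 3.302 -1.435 -0.413
v 3.37 -2.154 0.464
v 2.45 -2.726 -1.404
v 2.518 -3.445 -0.527
v 0.908 -0.749 2.858
v 1.395 -1.026 3.416
v 1.499 0.492 4.079
v 1.012 0.769 3.522
v 1.616 -0.929 3.16
v 1.72 0.589 3.823
v 1.696 -0.797 2.844
v 1.8 0.721 3.507
v 1.621 -0.655 2.531
v 1.725 0.863 3.195
v 1.404 -0.532 2.283
v 1.508 0.986 2.947
v 1.089 -0.452 2.149
v 1.193 1.066 2.813
v 0.739 -0.431 2.156
v 0.843 1.088 2.819
v 0.421 -0.472 2.301
v 0.525 1.046 2.964
v 0.2 -0.569 2.557
v 0.304 0.949 3.22
v 0.12 -0.701 2.873
v 0.224 0.817 3.536
v 0.195 -0.843 3.185
v 0.299 0.675 3.849
v 0.412 -0.966 3.433
v 0.516 0.552 4.097
v 0.727 -1.046 3.567
v 0.831 0.472 4.231
v 1.077 -1.068 3.561
v 1.181 0.451 4.224
v 0.299 -1.392 -3.602
v 0.878 -0.645 -3.769
v 0.221 -1.068 -2.418
v 0.419 -0.472 -3.847
v -0.073 -0.545 -3.859
v -0.464 -0.845 -3.802
v -0.652 -1.292 -3.691
v -0.585 -1.766 -3.557
v -0.281 -2.139 -3.435
v 0.178 -2.313 -3.357
v 0.67 -2.24 -3.345
v 1.062 -1.94 -3.402
v 1.249 -1.493 -3.512
v 1.182 -1.019 -3.647
f 2 1 4
f 2 4 3
f 4 1 5
f 4 5 3
f 5 1 6
f 5 6 3
f 6 1 7
f 6 7 3
f 7 1 8
f 7 8 3
f 8 1 9
f 8 9 3
f 9 1 10
f 9 10 3
f 10 1 11
f 10 11 3
f 11 1 12
f 11 12 3
f 12 1 13
f 12 13 3
f 13 1 14
f 13 14 3
f 14 1 15
f 14 15 3
f 15 1 2
f 15 2 3
f 16 27 21
f 16 21 17
f 16 17 23
f 16 23 26
f 16 26 27
f 17 21 25
f 21 27 20
f 27 26 18
f 26 23 22
f 23 17 24
f 19 25 20
f 19 20 18
f 19 18 22
f 19 22 24
f 19 24 25
f 20 25 21
f 18 20 27
f 22 18 26
f 24 22 23
f 25 24 17
f 29 28 32
f 29 32 30
f 30 32 33
f 30 33 31
f 32 28 34
f 32 34 33
f 33 34 35
f 33 35 31
f 34 28 36
f 34 36 35
f 35 36 37
f 35 37 31
f 36 28 38
f 36 38 37
f 37 38 39
f 37 39 31
f 38 28 40
f 38 40 39
f 39 40 41
f 39 41 31
f 40 28 42
f 40 42 41
f 41 42 43
f 41 43 31
f 42 28 44
f 42 44 43
f 43 44 45
f 43 45 31
f 44 28 46
f 44 46 45
f 45 46 47
f 45 47 31
f 46 28 48
f 46 48 47
f 47 48 49
f 47 49 31
f 48 28 50
f 48 50 49
f 49 50 51
f 49 51 31
f 50 28 52
f 50 52 51
f 51 52 53
f 51 53 31
f 52 28 54
f 52 54 53
f 53 54 55
f 53 55 31
f 54 28 56
f 54 56 55
f 55 56 57
f 55 57 31
f 56 28 29
f 56 29 57
f 57 29 30
f 57 30 31
f 59 58 61
f 59 61 60
f 61 58 62
f 61 62 60
f 62 58 63
f 62 63 60
f 63 58 64
f 63 64 60
f 64 58 65
f 64 65 60
f 65 58 66
f 65 66 60
f 66 58 67
f 66 67 60
f 67 58 68
f 67 68 60
f 68 58 69
f 68 69 60
f 69 58 70
f 69 70 60
f 70 58 71
f 70 71 60
f 71 58 59
f 71 59 60



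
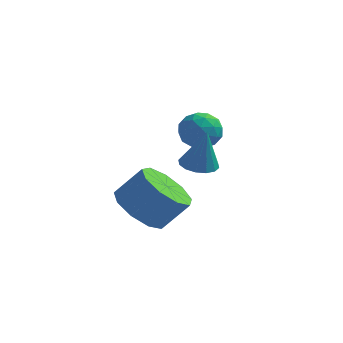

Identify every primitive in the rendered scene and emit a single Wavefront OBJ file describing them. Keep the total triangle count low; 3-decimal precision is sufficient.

v -0.73 -0.224 0.991
v 0.125 -0.504 0.393
v 0.965 -0.155 1.431
v 0.11 0.124 2.029
v -0.038 0.209 0.285
v 0.803 0.558 1.322
v -0.524 0.719 0.507
v 0.317 1.067 1.545
v -1.107 0.787 0.956
v -0.266 1.136 1.993
v -1.513 0.382 1.421
v -0.673 0.731 2.459
v -1.553 -0.306 1.685
v -0.713 0.043 2.723
v -1.208 -0.957 1.625
v -0.368 -0.608 2.662
v -0.64 -1.265 1.268
v 0.201 -0.916 2.305
v -0.113 -1.086 0.781
v 0.727 -0.737 1.819
v 0.83 1.218 2.64
v 1.243 0.687 2.54
v 1.13 1.162 4.18
v 1.45 0.97 2.51
v 1.491 1.319 2.515
v 1.355 1.642 2.553
v 1.079 1.851 2.615
v 0.736 1.89 2.683
v 0.418 1.75 2.74
v 0.211 1.467 2.769
v 0.17 1.117 2.765
v 0.305 0.795 2.726
v 0.582 0.586 2.665
v 0.925 0.546 2.597
v 0.525 4.157 3.165
v 0.938 3.523 2.847
v -0.558 3.397 3.273
v -0.145 2.763 2.955
v 0.044 3.042 3.703
v 0.713 3.512 3.636
v -0.333 3.408 2.484
v 0.336 3.878 2.417
v 0.407 3.061 2.426
v 0.641 2.835 3.179
v -0.261 4.085 2.941
v -0.027 3.859 3.694
v 0.826 3.907 2.997
v -0.446 3.013 3.123
v -0.335 3.177 3.563
v -0.093 2.805 3.376
v 0.694 3.9 3.46
v 0.937 3.528 3.274
v 0.412 3.245 3.776
v -0.557 3.392 2.846
v -0.314 3.02 2.66
v 0.473 4.115 2.744
v 0.715 3.743 2.557
v -0.032 3.675 2.344
v 0.757 3.262 2.562
v 0.121 2.816 2.626
v 0.01 3.195 2.349
v 0.403 3.471 2.31
v 0.894 3.13 3.005
v 0.258 2.683 3.068
v 0.369 2.847 3.508
v 0.763 3.123 3.469
v 0.583 2.858 2.758
v 0.122 4.237 3.052
v -0.514 3.79 3.115
v -0.383 3.797 2.651
v 0.011 4.073 2.612
v 0.259 4.104 3.494
v -0.377 3.658 3.558
v -0.023 3.449 3.81
v 0.37 3.725 3.771
v -0.203 4.062 3.362
f 2 1 5
f 2 5 3
f 3 5 6
f 3 6 4
f 5 1 7
f 5 7 6
f 6 7 8
f 6 8 4
f 7 1 9
f 7 9 8
f 8 9 10
f 8 10 4
f 9 1 11
f 9 11 10
f 10 11 12
f 10 12 4
f 11 1 13
f 11 13 12
f 12 13 14
f 12 14 4
f 13 1 15
f 13 15 14
f 14 15 16
f 14 16 4
f 15 1 17
f 15 17 16
f 16 17 18
f 16 18 4
f 17 1 19
f 17 19 18
f 18 19 20
f 18 20 4
f 19 1 2
f 19 2 20
f 20 2 3
f 20 3 4
f 22 21 24
f 22 24 23
f 24 21 25
f 24 25 23
f 25 21 26
f 25 26 23
f 26 21 27
f 26 27 23
f 27 21 28
f 27 28 23
f 28 21 29
f 28 29 23
f 29 21 30
f 29 30 23
f 30 21 31
f 30 31 23
f 31 21 32
f 31 32 23
f 32 21 33
f 32 33 23
f 33 21 34
f 33 34 23
f 34 21 22
f 34 22 23
f 35 72 51
f 72 46 75
f 51 75 40
f 72 75 51
f 35 51 47
f 51 40 52
f 47 52 36
f 51 52 47
f 35 47 56
f 47 36 57
f 56 57 42
f 47 57 56
f 35 56 68
f 56 42 71
f 68 71 45
f 56 71 68
f 35 68 72
f 68 45 76
f 72 76 46
f 68 76 72
f 36 52 63
f 52 40 66
f 63 66 44
f 52 66 63
f 40 75 53
f 75 46 74
f 53 74 39
f 75 74 53
f 46 76 73
f 76 45 69
f 73 69 37
f 76 69 73
f 45 71 70
f 71 42 58
f 70 58 41
f 71 58 70
f 42 57 62
f 57 36 59
f 62 59 43
f 57 59 62
f 38 64 50
f 64 44 65
f 50 65 39
f 64 65 50
f 38 50 48
f 50 39 49
f 48 49 37
f 50 49 48
f 38 48 55
f 48 37 54
f 55 54 41
f 48 54 55
f 38 55 60
f 55 41 61
f 60 61 43
f 55 61 60
f 38 60 64
f 60 43 67
f 64 67 44
f 60 67 64
f 39 65 53
f 65 44 66
f 53 66 40
f 65 66 53
f 37 49 73
f 49 39 74
f 73 74 46
f 49 74 73
f 41 54 70
f 54 37 69
f 70 69 45
f 54 69 70
f 43 61 62
f 61 41 58
f 62 58 42
f 61 58 62
f 44 67 63
f 67 43 59
f 63 59 36
f 67 59 63



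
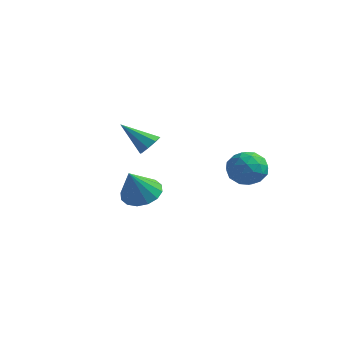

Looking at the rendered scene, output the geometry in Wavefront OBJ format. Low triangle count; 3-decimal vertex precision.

v 3.114 2.564 -1.471
v 3.599 3.125 -2.108
v 3.401 1.295 -2.372
v 3.886 1.856 -3.009
v 4.26 1.688 -2.121
v 4.083 2.472 -1.564
v 2.917 1.948 -2.916
v 2.74 2.732 -2.359
v 3.478 2.745 -3.001
v 4.308 2.584 -2.51
v 2.692 1.836 -1.97
v 3.522 1.675 -1.479
v 3.332 2.956 -1.711
v 3.668 1.464 -2.769
v 3.888 1.365 -2.248
v 4.174 1.695 -2.622
v 3.616 2.572 -1.391
v 3.901 2.902 -1.765
v 4.29 2.057 -1.773
v 3.099 1.518 -2.715
v 3.384 1.848 -3.089
v 2.826 2.725 -1.858
v 3.112 3.055 -2.232
v 2.71 2.363 -2.707
v 3.545 3.062 -2.609
v 3.714 2.316 -3.139
v 3.144 2.37 -3.084
v 3.04 2.831 -2.757
v 4.033 2.968 -2.321
v 4.202 2.222 -2.85
v 4.422 2.123 -2.329
v 4.318 2.584 -2.001
v 3.962 2.744 -2.845
v 2.798 2.198 -1.63
v 2.967 1.452 -2.159
v 2.682 1.836 -2.479
v 2.578 2.297 -2.151
v 3.286 2.104 -1.341
v 3.455 1.358 -1.871
v 3.96 1.589 -1.723
v 3.856 2.05 -1.396
v 3.038 1.676 -1.635
v -1.766 1.342 -4.706
v -1.185 2.034 -4.301
v -1.594 0.338 -3.234
v -1.661 2.161 -4.159
v -2.165 2.068 -4.164
v -2.562 1.781 -4.314
v -2.746 1.376 -4.569
v -2.667 0.962 -4.86
v -2.347 0.65 -5.11
v -1.871 0.523 -5.252
v -1.367 0.616 -5.248
v -0.97 0.904 -5.098
v -0.786 1.309 -4.843
v -0.865 1.722 -4.552
v 0.994 -1.139 -0.607
v 1.316 -0.87 -0.137
v -0.114 -1.761 0.507
v 0.973 -0.581 -0.316
v 0.643 -0.619 -0.665
v 0.518 -0.962 -0.981
v 0.672 -1.408 -1.077
v 1.014 -1.697 -0.899
v 1.344 -1.659 -0.549
v 1.469 -1.316 -0.234
f 1 38 17
f 38 12 41
f 17 41 6
f 38 41 17
f 1 17 13
f 17 6 18
f 13 18 2
f 17 18 13
f 1 13 22
f 13 2 23
f 22 23 8
f 13 23 22
f 1 22 34
f 22 8 37
f 34 37 11
f 22 37 34
f 1 34 38
f 34 11 42
f 38 42 12
f 34 42 38
f 2 18 29
f 18 6 32
f 29 32 10
f 18 32 29
f 6 41 19
f 41 12 40
f 19 40 5
f 41 40 19
f 12 42 39
f 42 11 35
f 39 35 3
f 42 35 39
f 11 37 36
f 37 8 24
f 36 24 7
f 37 24 36
f 8 23 28
f 23 2 25
f 28 25 9
f 23 25 28
f 4 30 16
f 30 10 31
f 16 31 5
f 30 31 16
f 4 16 14
f 16 5 15
f 14 15 3
f 16 15 14
f 4 14 21
f 14 3 20
f 21 20 7
f 14 20 21
f 4 21 26
f 21 7 27
f 26 27 9
f 21 27 26
f 4 26 30
f 26 9 33
f 30 33 10
f 26 33 30
f 5 31 19
f 31 10 32
f 19 32 6
f 31 32 19
f 3 15 39
f 15 5 40
f 39 40 12
f 15 40 39
f 7 20 36
f 20 3 35
f 36 35 11
f 20 35 36
f 9 27 28
f 27 7 24
f 28 24 8
f 27 24 28
f 10 33 29
f 33 9 25
f 29 25 2
f 33 25 29
f 44 43 46
f 44 46 45
f 46 43 47
f 46 47 45
f 47 43 48
f 47 48 45
f 48 43 49
f 48 49 45
f 49 43 50
f 49 50 45
f 50 43 51
f 50 51 45
f 51 43 52
f 51 52 45
f 52 43 53
f 52 53 45
f 53 43 54
f 53 54 45
f 54 43 55
f 54 55 45
f 55 43 56
f 55 56 45
f 56 43 44
f 56 44 45
f 58 57 60
f 58 60 59
f 60 57 61
f 60 61 59
f 61 57 62
f 61 62 59
f 62 57 63
f 62 63 59
f 63 57 64
f 63 64 59
f 64 57 65
f 64 65 59
f 65 57 66
f 65 66 59
f 66 57 58
f 66 58 59



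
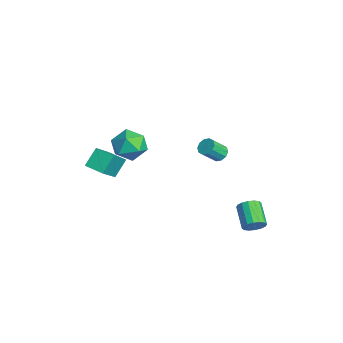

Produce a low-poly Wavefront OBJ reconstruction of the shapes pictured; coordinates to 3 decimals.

v 0.69 -2.578 3.411
v 1.477 -3.003 2.879
v -0.397 -3.577 2.601
v 0.39 -4.002 2.069
v 0.294 -4.183 3.09
v 0.966 -3.565 3.59
v 0.114 -3.015 1.89
v 0.786 -2.397 2.39
v 1.122 -3.273 1.939
v 1.233 -3.995 2.681
v -0.153 -2.585 2.799
v -0.042 -3.307 3.541
v 2.502 0.877 2.718
v 2.821 0.613 2.387
v 3.037 -0.16 3.211
v 2.718 0.103 3.542
v 3.002 0.834 2.547
v 3.218 0.061 3.371
v 2.992 1.071 2.773
v 3.208 0.298 3.596
v 2.795 1.234 2.978
v 3.011 0.461 3.801
v 2.486 1.261 3.083
v 2.702 0.487 3.907
v 2.183 1.14 3.049
v 2.399 0.367 3.873
v 2.002 0.919 2.889
v 2.218 0.146 3.713
v 2.012 0.682 2.664
v 2.228 -0.091 3.487
v 2.209 0.519 2.459
v 2.425 -0.254 3.282
v 2.518 0.493 2.353
v 2.734 -0.281 3.177
v 1.571 3.122 -4.271
v 1.88 2.968 -3.697
v 0.579 3.043 -2.975
v 0.269 3.198 -3.549
v 1.891 3.314 -3.714
v 0.589 3.389 -2.992
v 1.815 3.609 -3.881
v 0.514 3.684 -3.158
v 1.675 3.773 -4.151
v 0.373 3.849 -3.429
v 1.506 3.764 -4.454
v 0.205 3.839 -3.732
v 1.355 3.582 -4.708
v 0.053 3.657 -3.986
v 1.261 3.277 -4.845
v -0.04 3.352 -4.123
v 1.251 2.931 -4.828
v -0.051 3.006 -4.106
v 1.326 2.636 -4.662
v 0.025 2.711 -3.939
v 1.467 2.471 -4.391
v 0.165 2.547 -3.669
v 1.635 2.481 -4.088
v 0.334 2.556 -3.366
v 1.787 2.663 -3.834
v 0.485 2.738 -3.112
v -4.187 -3.956 -2.553
v -4.678 -3.228 -1.636
v -3.354 -3.182 -2.722
v -3.845 -2.454 -1.804
v -3.075 -4.866 -1.236
v -3.566 -4.138 -0.318
v -2.242 -4.092 -1.404
v -2.733 -3.364 -0.487
f 1 12 6
f 1 6 2
f 1 2 8
f 1 8 11
f 1 11 12
f 2 6 10
f 6 12 5
f 12 11 3
f 11 8 7
f 8 2 9
f 4 10 5
f 4 5 3
f 4 3 7
f 4 7 9
f 4 9 10
f 5 10 6
f 3 5 12
f 7 3 11
f 9 7 8
f 10 9 2
f 14 13 17
f 14 17 15
f 15 17 18
f 15 18 16
f 17 13 19
f 17 19 18
f 18 19 20
f 18 20 16
f 19 13 21
f 19 21 20
f 20 21 22
f 20 22 16
f 21 13 23
f 21 23 22
f 22 23 24
f 22 24 16
f 23 13 25
f 23 25 24
f 24 25 26
f 24 26 16
f 25 13 27
f 25 27 26
f 26 27 28
f 26 28 16
f 27 13 29
f 27 29 28
f 28 29 30
f 28 30 16
f 29 13 31
f 29 31 30
f 30 31 32
f 30 32 16
f 31 13 33
f 31 33 32
f 32 33 34
f 32 34 16
f 33 13 14
f 33 14 34
f 34 14 15
f 34 15 16
f 36 35 39
f 36 39 37
f 37 39 40
f 37 40 38
f 39 35 41
f 39 41 40
f 40 41 42
f 40 42 38
f 41 35 43
f 41 43 42
f 42 43 44
f 42 44 38
f 43 35 45
f 43 45 44
f 44 45 46
f 44 46 38
f 45 35 47
f 45 47 46
f 46 47 48
f 46 48 38
f 47 35 49
f 47 49 48
f 48 49 50
f 48 50 38
f 49 35 51
f 49 51 50
f 50 51 52
f 50 52 38
f 51 35 53
f 51 53 52
f 52 53 54
f 52 54 38
f 53 35 55
f 53 55 54
f 54 55 56
f 54 56 38
f 55 35 57
f 55 57 56
f 56 57 58
f 56 58 38
f 57 35 59
f 57 59 58
f 58 59 60
f 58 60 38
f 59 35 36
f 59 36 60
f 60 36 37
f 60 37 38
f 62 64 61
f 65 62 61
f 61 64 63
f 63 65 61
f 62 68 64
f 66 62 65
f 66 68 62
f 64 68 63
f 67 65 63
f 63 68 67
f 67 66 65
f 68 66 67



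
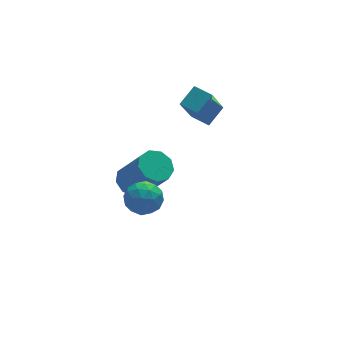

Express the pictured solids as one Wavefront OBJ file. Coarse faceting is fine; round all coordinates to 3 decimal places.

v -2.872 -1.102 2.424
v -2.358 -1.088 3.063
v -3.102 -2.392 2.637
v -2.588 -2.378 3.276
v -3.305 -1.982 3.318
v -3.163 -1.185 3.186
v -2.297 -2.295 2.514
v -2.155 -1.498 2.382
v -2.003 -1.825 3.118
v -2.626 -1.632 3.615
v -2.834 -1.848 2.085
v -3.457 -1.655 2.582
v -2.595 -0.982 2.725
v -2.865 -2.498 2.975
v -3.287 -2.265 3
v -2.985 -2.257 3.376
v -3.068 -1.039 2.797
v -2.766 -1.031 3.173
v -3.323 -1.556 3.323
v -2.694 -2.449 2.527
v -2.392 -2.441 2.903
v -2.475 -1.223 2.324
v -2.173 -1.215 2.7
v -2.137 -1.924 2.377
v -2.084 -1.407 3.133
v -2.219 -2.165 3.258
v -2.048 -2.116 2.81
v -1.964 -1.648 2.733
v -2.45 -1.294 3.425
v -2.585 -2.051 3.55
v -3.007 -1.819 3.575
v -2.923 -1.35 3.498
v -2.241 -1.727 3.458
v -2.875 -1.429 2.15
v -3.01 -2.186 2.275
v -2.537 -2.13 2.202
v -2.453 -1.661 2.125
v -3.241 -1.315 2.442
v -3.376 -2.073 2.567
v -3.496 -1.832 2.967
v -3.412 -1.364 2.89
v -3.219 -1.753 2.242
v -1.563 2.519 -0.227
v -0.867 2.313 -0.588
v -0.282 1.215 1.166
v -0.977 1.421 1.527
v -0.804 2.789 -0.311
v -0.218 1.691 1.442
v -1.095 3.138 0.005
v -0.51 2.04 1.758
v -1.605 3.198 0.213
v -1.02 2.1 1.966
v -2.095 2.94 0.215
v -1.51 1.842 1.968
v -2.336 2.485 0.01
v -1.751 1.387 1.764
v -2.215 2.046 -0.305
v -1.63 0.948 1.448
v -1.789 1.828 -0.584
v -1.204 0.73 1.17
v -1.257 1.934 -0.695
v -0.671 0.836 1.058
v 0.762 3.178 3.504
v 1.579 3.593 4.077
v 1.556 3.836 1.896
v 2.373 4.25 2.468
v 1.227 2.39 3.412
v 2.044 2.804 3.984
v 2.021 3.047 1.803
v 2.838 3.462 2.376
f 1 38 17
f 38 12 41
f 17 41 6
f 38 41 17
f 1 17 13
f 17 6 18
f 13 18 2
f 17 18 13
f 1 13 22
f 13 2 23
f 22 23 8
f 13 23 22
f 1 22 34
f 22 8 37
f 34 37 11
f 22 37 34
f 1 34 38
f 34 11 42
f 38 42 12
f 34 42 38
f 2 18 29
f 18 6 32
f 29 32 10
f 18 32 29
f 6 41 19
f 41 12 40
f 19 40 5
f 41 40 19
f 12 42 39
f 42 11 35
f 39 35 3
f 42 35 39
f 11 37 36
f 37 8 24
f 36 24 7
f 37 24 36
f 8 23 28
f 23 2 25
f 28 25 9
f 23 25 28
f 4 30 16
f 30 10 31
f 16 31 5
f 30 31 16
f 4 16 14
f 16 5 15
f 14 15 3
f 16 15 14
f 4 14 21
f 14 3 20
f 21 20 7
f 14 20 21
f 4 21 26
f 21 7 27
f 26 27 9
f 21 27 26
f 4 26 30
f 26 9 33
f 30 33 10
f 26 33 30
f 5 31 19
f 31 10 32
f 19 32 6
f 31 32 19
f 3 15 39
f 15 5 40
f 39 40 12
f 15 40 39
f 7 20 36
f 20 3 35
f 36 35 11
f 20 35 36
f 9 27 28
f 27 7 24
f 28 24 8
f 27 24 28
f 10 33 29
f 33 9 25
f 29 25 2
f 33 25 29
f 44 43 47
f 44 47 45
f 45 47 48
f 45 48 46
f 47 43 49
f 47 49 48
f 48 49 50
f 48 50 46
f 49 43 51
f 49 51 50
f 50 51 52
f 50 52 46
f 51 43 53
f 51 53 52
f 52 53 54
f 52 54 46
f 53 43 55
f 53 55 54
f 54 55 56
f 54 56 46
f 55 43 57
f 55 57 56
f 56 57 58
f 56 58 46
f 57 43 59
f 57 59 58
f 58 59 60
f 58 60 46
f 59 43 61
f 59 61 60
f 60 61 62
f 60 62 46
f 61 43 44
f 61 44 62
f 62 44 45
f 62 45 46
f 64 66 63
f 67 64 63
f 63 66 65
f 65 67 63
f 64 70 66
f 68 64 67
f 68 70 64
f 66 70 65
f 69 67 65
f 65 70 69
f 69 68 67
f 70 68 69



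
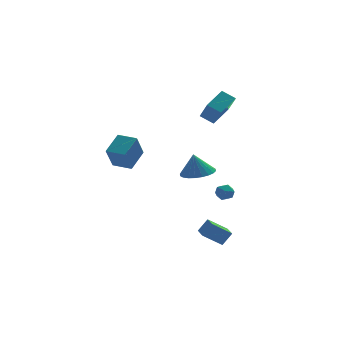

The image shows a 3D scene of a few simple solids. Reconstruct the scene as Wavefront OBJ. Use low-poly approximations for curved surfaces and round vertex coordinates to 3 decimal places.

v 1.117 -3.789 -4.702
v -0.04 -3.684 -3.885
v 1.135 -2.577 -4.834
v -0.022 -2.471 -4.017
v 1.702 -3.709 -3.883
v 0.545 -3.603 -3.066
v 1.72 -2.496 -4.015
v 0.563 -2.391 -3.198
v -4.403 0.864 0.337
v -4.938 0.079 1.795
v -3.503 1.884 1.217
v -4.038 1.099 2.675
v -3.422 0.061 0.265
v -3.957 -0.724 1.723
v -2.522 1.081 1.145
v -3.057 0.296 2.603
v 2.341 1.869 3.765
v 1.592 2.329 4.282
v 2.15 2.961 2.516
v 1.401 3.421 3.033
v 3.499 2.919 4.507
v 2.75 3.379 5.024
v 3.308 4.011 3.258
v 2.559 4.471 3.775
v 0.201 -1.397 0.227
v 1.167 -0.966 0.386
v -0.061 -1.343 1.673
v 0.934 -0.625 0.331
v 0.589 -0.4 0.26
v 0.185 -0.328 0.185
v -0.217 -0.418 0.115
v -0.555 -0.657 0.063
v -0.778 -1.009 0.036
v -0.852 -1.42 0.038
v -0.766 -1.827 0.068
v -0.532 -2.169 0.123
v -0.188 -2.393 0.194
v 0.217 -2.466 0.27
v 0.618 -2.376 0.339
v 0.956 -2.136 0.391
v 1.179 -1.785 0.419
v 1.254 -1.374 0.417
v 1.716 0.612 -2.322
v 2.178 0.786 -1.864
v 2.242 -0.326 -2.496
v 2.704 -0.152 -2.038
v 2.076 -0.298 -1.844
v 1.751 0.281 -1.737
v 2.669 0.179 -2.623
v 2.344 0.758 -2.516
v 2.767 0.518 -2.05
v 2.4 0.224 -1.569
v 2.02 0.236 -2.791
v 1.653 -0.058 -2.31
f 2 4 1
f 5 2 1
f 1 4 3
f 3 5 1
f 2 8 4
f 6 2 5
f 6 8 2
f 4 8 3
f 7 5 3
f 3 8 7
f 7 6 5
f 8 6 7
f 10 12 9
f 13 10 9
f 9 12 11
f 11 13 9
f 10 16 12
f 14 10 13
f 14 16 10
f 12 16 11
f 15 13 11
f 11 16 15
f 15 14 13
f 16 14 15
f 18 20 17
f 21 18 17
f 17 20 19
f 19 21 17
f 18 24 20
f 22 18 21
f 22 24 18
f 20 24 19
f 23 21 19
f 19 24 23
f 23 22 21
f 24 22 23
f 26 25 28
f 26 28 27
f 28 25 29
f 28 29 27
f 29 25 30
f 29 30 27
f 30 25 31
f 30 31 27
f 31 25 32
f 31 32 27
f 32 25 33
f 32 33 27
f 33 25 34
f 33 34 27
f 34 25 35
f 34 35 27
f 35 25 36
f 35 36 27
f 36 25 37
f 36 37 27
f 37 25 38
f 37 38 27
f 38 25 39
f 38 39 27
f 39 25 40
f 39 40 27
f 40 25 41
f 40 41 27
f 41 25 42
f 41 42 27
f 42 25 26
f 42 26 27
f 43 54 48
f 43 48 44
f 43 44 50
f 43 50 53
f 43 53 54
f 44 48 52
f 48 54 47
f 54 53 45
f 53 50 49
f 50 44 51
f 46 52 47
f 46 47 45
f 46 45 49
f 46 49 51
f 46 51 52
f 47 52 48
f 45 47 54
f 49 45 53
f 51 49 50
f 52 51 44



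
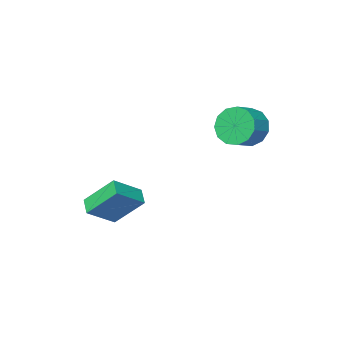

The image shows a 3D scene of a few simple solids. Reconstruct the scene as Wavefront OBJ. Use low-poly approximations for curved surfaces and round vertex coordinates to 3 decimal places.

v 0.642 -3.315 -3.377
v 1.991 -3.353 -2.482
v 0.928 -2.537 -3.776
v 2.278 -2.575 -2.881
v 1.542 -4.365 -4.779
v 2.892 -4.403 -3.884
v 1.829 -3.587 -5.178
v 3.178 -3.625 -4.283
v -3.514 -1.241 0.268
v -3.008 -1.781 -0.49
v -2.059 -1.46 -0.086
v -2.566 -0.919 0.672
v -3.101 -1.233 -0.708
v -2.152 -0.912 -0.304
v -3.325 -0.687 -0.616
v -2.376 -0.366 -0.211
v -3.609 -0.317 -0.243
v -2.66 0.004 0.161
v -3.863 -0.24 0.292
v -2.915 0.081 0.696
v -4.007 -0.481 0.819
v -3.058 -0.16 1.224
v -3.994 -0.963 1.171
v -3.045 -0.642 1.576
v -3.829 -1.533 1.237
v -2.88 -1.212 1.641
v -3.564 -2.01 0.995
v -2.615 -1.689 1.399
v -3.283 -2.243 0.522
v -2.335 -1.922 0.926
v -3.076 -2.158 -0.032
v -2.127 -1.837 0.373
f 2 4 1
f 5 2 1
f 1 4 3
f 3 5 1
f 2 8 4
f 6 2 5
f 6 8 2
f 4 8 3
f 7 5 3
f 3 8 7
f 7 6 5
f 8 6 7
f 10 9 13
f 10 13 11
f 11 13 14
f 11 14 12
f 13 9 15
f 13 15 14
f 14 15 16
f 14 16 12
f 15 9 17
f 15 17 16
f 16 17 18
f 16 18 12
f 17 9 19
f 17 19 18
f 18 19 20
f 18 20 12
f 19 9 21
f 19 21 20
f 20 21 22
f 20 22 12
f 21 9 23
f 21 23 22
f 22 23 24
f 22 24 12
f 23 9 25
f 23 25 24
f 24 25 26
f 24 26 12
f 25 9 27
f 25 27 26
f 26 27 28
f 26 28 12
f 27 9 29
f 27 29 28
f 28 29 30
f 28 30 12
f 29 9 31
f 29 31 30
f 30 31 32
f 30 32 12
f 31 9 10
f 31 10 32
f 32 10 11
f 32 11 12



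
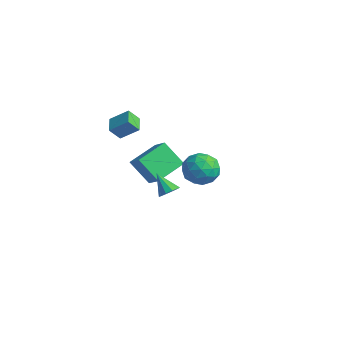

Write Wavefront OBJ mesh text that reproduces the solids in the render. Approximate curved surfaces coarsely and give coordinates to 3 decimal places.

v 0.447 1.14 0.552
v 0.898 1.022 0.977
v -0.527 1 1.548
v 0.836 1.407 0.97
v 0.626 1.689 0.805
v 0.347 1.762 0.542
v 0.107 1.598 0.284
v -0.003 1.258 0.128
v 0.059 0.874 0.134
v 0.269 0.591 0.3
v 0.547 0.518 0.562
v 0.787 0.683 0.821
v 2.615 1.991 2.747
v 3.568 2.095 3.228
v 2.172 0.765 3.892
v 3.125 0.869 4.373
v 2.402 1.659 4.437
v 2.676 2.417 3.73
v 3.064 0.443 3.39
v 3.338 1.201 2.683
v 3.845 1.139 3.626
v 3.437 1.89 4.273
v 2.303 0.97 2.847
v 1.895 1.721 3.494
v 3.131 2.151 2.887
v 2.609 0.709 4.233
v 2.185 1.173 4.271
v 2.745 1.235 4.553
v 2.606 2.34 3.182
v 3.167 2.401 3.465
v 2.481 2.145 4.175
v 2.573 0.459 3.655
v 3.134 0.52 3.938
v 2.995 1.625 2.567
v 3.555 1.687 2.849
v 3.259 0.715 2.945
v 3.854 1.65 3.404
v 3.593 0.929 4.076
v 3.557 0.679 3.499
v 3.718 1.124 3.083
v 3.613 2.092 3.784
v 3.353 1.371 4.457
v 2.928 1.835 4.494
v 3.089 2.281 4.079
v 3.776 1.529 4.017
v 2.387 1.489 2.663
v 2.127 0.768 3.336
v 2.651 0.579 3.041
v 2.812 1.025 2.626
v 2.147 1.931 3.044
v 1.886 1.21 3.716
v 2.022 1.736 4.037
v 2.183 2.181 3.621
v 1.964 1.331 3.103
v -3.82 2.728 -1.66
v -4.892 2.161 -0.303
v -4.037 4.599 -1.05
v -5.109 4.032 0.307
v -2.691 2.588 -0.827
v -3.763 2.021 0.53
v -2.908 4.459 -0.217
v -3.98 3.892 1.14
v -4.496 0.642 3.921
v -3.749 1.389 4.696
v -4.314 1.226 3.182
v -3.567 1.974 3.957
v -3.633 0.046 3.663
v -2.886 0.794 4.438
v -3.451 0.631 2.924
v -2.704 1.378 3.699
f 2 1 4
f 2 4 3
f 4 1 5
f 4 5 3
f 5 1 6
f 5 6 3
f 6 1 7
f 6 7 3
f 7 1 8
f 7 8 3
f 8 1 9
f 8 9 3
f 9 1 10
f 9 10 3
f 10 1 11
f 10 11 3
f 11 1 12
f 11 12 3
f 12 1 2
f 12 2 3
f 13 50 29
f 50 24 53
f 29 53 18
f 50 53 29
f 13 29 25
f 29 18 30
f 25 30 14
f 29 30 25
f 13 25 34
f 25 14 35
f 34 35 20
f 25 35 34
f 13 34 46
f 34 20 49
f 46 49 23
f 34 49 46
f 13 46 50
f 46 23 54
f 50 54 24
f 46 54 50
f 14 30 41
f 30 18 44
f 41 44 22
f 30 44 41
f 18 53 31
f 53 24 52
f 31 52 17
f 53 52 31
f 24 54 51
f 54 23 47
f 51 47 15
f 54 47 51
f 23 49 48
f 49 20 36
f 48 36 19
f 49 36 48
f 20 35 40
f 35 14 37
f 40 37 21
f 35 37 40
f 16 42 28
f 42 22 43
f 28 43 17
f 42 43 28
f 16 28 26
f 28 17 27
f 26 27 15
f 28 27 26
f 16 26 33
f 26 15 32
f 33 32 19
f 26 32 33
f 16 33 38
f 33 19 39
f 38 39 21
f 33 39 38
f 16 38 42
f 38 21 45
f 42 45 22
f 38 45 42
f 17 43 31
f 43 22 44
f 31 44 18
f 43 44 31
f 15 27 51
f 27 17 52
f 51 52 24
f 27 52 51
f 19 32 48
f 32 15 47
f 48 47 23
f 32 47 48
f 21 39 40
f 39 19 36
f 40 36 20
f 39 36 40
f 22 45 41
f 45 21 37
f 41 37 14
f 45 37 41
f 56 58 55
f 59 56 55
f 55 58 57
f 57 59 55
f 56 62 58
f 60 56 59
f 60 62 56
f 58 62 57
f 61 59 57
f 57 62 61
f 61 60 59
f 62 60 61
f 64 66 63
f 67 64 63
f 63 66 65
f 65 67 63
f 64 70 66
f 68 64 67
f 68 70 64
f 66 70 65
f 69 67 65
f 65 70 69
f 69 68 67
f 70 68 69



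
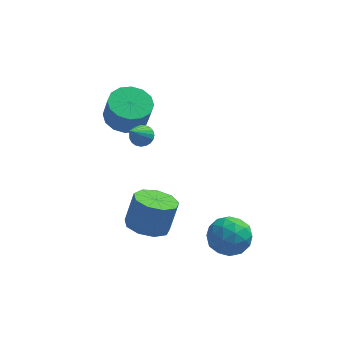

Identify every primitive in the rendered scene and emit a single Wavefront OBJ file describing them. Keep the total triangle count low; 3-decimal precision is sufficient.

v 2.855 -2.358 -3.298
v 3.624 -1.544 -3.412
v 4.136 -3.476 -2.648
v 4.905 -2.662 -2.762
v 4.097 -2.569 -1.984
v 3.306 -1.878 -2.386
v 4.454 -3.142 -3.674
v 3.663 -2.451 -4.076
v 4.612 -2.029 -3.644
v 4.391 -1.675 -2.599
v 3.369 -3.345 -3.461
v 3.148 -2.991 -2.416
v 3.127 -1.852 -3.412
v 4.633 -3.168 -2.648
v 4.158 -3.113 -2.191
v 4.61 -2.634 -2.257
v 2.94 -2.049 -2.809
v 3.392 -1.57 -2.876
v 3.67 -2.173 -2.036
v 4.368 -3.45 -3.184
v 4.82 -2.971 -3.251
v 3.15 -2.386 -3.803
v 3.602 -1.907 -3.869
v 4.09 -2.847 -4.024
v 4.16 -1.659 -3.615
v 4.913 -2.317 -3.233
v 4.648 -2.599 -3.77
v 4.183 -2.192 -4.006
v 4.03 -1.451 -3.001
v 4.783 -2.109 -2.619
v 4.308 -2.054 -2.162
v 3.843 -1.647 -2.398
v 4.611 -1.736 -3.138
v 2.977 -2.911 -3.441
v 3.73 -3.569 -3.059
v 3.917 -3.373 -3.662
v 3.452 -2.966 -3.898
v 2.847 -2.703 -2.827
v 3.6 -3.361 -2.445
v 3.577 -2.828 -2.054
v 3.112 -2.421 -2.29
v 3.149 -3.284 -2.922
v 0.161 -2.686 -2.296
v 1.18 -2.553 -2.594
v 1.578 -2.121 -1.041
v 0.559 -2.254 -0.744
v 0.812 -1.925 -2.674
v 1.209 -1.493 -1.122
v 0.139 -1.654 -2.578
v 0.537 -1.222 -1.025
v -0.523 -1.865 -2.35
v -0.126 -1.433 -0.797
v -0.865 -2.461 -2.096
v -0.468 -2.029 -0.544
v -0.727 -3.162 -1.937
v -0.33 -2.73 -0.384
v -0.173 -3.64 -1.945
v 0.224 -3.208 -0.393
v 0.537 -3.672 -2.118
v 0.935 -3.24 -0.566
v 1.072 -3.242 -2.375
v 1.469 -2.811 -0.822
v -0.254 0.294 1.591
v 0.162 -0.087 1.388
v -0.726 -0.974 3.009
v 0.292 0.048 1.552
v 0.327 0.226 1.723
v 0.262 0.416 1.872
v 0.108 0.585 1.972
v -0.109 0.703 2.006
v -0.351 0.751 1.968
v -0.576 0.72 1.865
v -0.745 0.616 1.715
v -0.83 0.455 1.544
v -0.815 0.267 1.38
v -0.703 0.084 1.254
v -0.514 -0.063 1.185
v -0.279 -0.148 1.187
v -0.04 -0.157 1.259
v -1.198 3.003 0.653
v -0.118 3.096 0.462
v 0.157 2.69 1.815
v -0.922 2.597 2.007
v -0.28 3.609 0.648
v -0.004 3.203 2.002
v -0.687 3.96 0.836
v -0.412 3.554 2.19
v -1.231 4.054 0.975
v -0.956 3.648 2.329
v -1.766 3.867 1.028
v -1.491 3.461 2.382
v -2.149 3.448 0.98
v -1.874 3.042 2.334
v -2.277 2.91 0.845
v -2.002 2.504 2.198
v -2.116 2.397 0.658
v -1.84 1.991 2.012
v -1.708 2.046 0.47
v -1.433 1.64 1.824
v -1.164 1.952 0.331
v -0.889 1.546 1.685
v -0.629 2.139 0.278
v -0.354 1.733 1.632
v -0.246 2.558 0.326
v 0.029 2.152 1.68
f 1 38 17
f 38 12 41
f 17 41 6
f 38 41 17
f 1 17 13
f 17 6 18
f 13 18 2
f 17 18 13
f 1 13 22
f 13 2 23
f 22 23 8
f 13 23 22
f 1 22 34
f 22 8 37
f 34 37 11
f 22 37 34
f 1 34 38
f 34 11 42
f 38 42 12
f 34 42 38
f 2 18 29
f 18 6 32
f 29 32 10
f 18 32 29
f 6 41 19
f 41 12 40
f 19 40 5
f 41 40 19
f 12 42 39
f 42 11 35
f 39 35 3
f 42 35 39
f 11 37 36
f 37 8 24
f 36 24 7
f 37 24 36
f 8 23 28
f 23 2 25
f 28 25 9
f 23 25 28
f 4 30 16
f 30 10 31
f 16 31 5
f 30 31 16
f 4 16 14
f 16 5 15
f 14 15 3
f 16 15 14
f 4 14 21
f 14 3 20
f 21 20 7
f 14 20 21
f 4 21 26
f 21 7 27
f 26 27 9
f 21 27 26
f 4 26 30
f 26 9 33
f 30 33 10
f 26 33 30
f 5 31 19
f 31 10 32
f 19 32 6
f 31 32 19
f 3 15 39
f 15 5 40
f 39 40 12
f 15 40 39
f 7 20 36
f 20 3 35
f 36 35 11
f 20 35 36
f 9 27 28
f 27 7 24
f 28 24 8
f 27 24 28
f 10 33 29
f 33 9 25
f 29 25 2
f 33 25 29
f 44 43 47
f 44 47 45
f 45 47 48
f 45 48 46
f 47 43 49
f 47 49 48
f 48 49 50
f 48 50 46
f 49 43 51
f 49 51 50
f 50 51 52
f 50 52 46
f 51 43 53
f 51 53 52
f 52 53 54
f 52 54 46
f 53 43 55
f 53 55 54
f 54 55 56
f 54 56 46
f 55 43 57
f 55 57 56
f 56 57 58
f 56 58 46
f 57 43 59
f 57 59 58
f 58 59 60
f 58 60 46
f 59 43 61
f 59 61 60
f 60 61 62
f 60 62 46
f 61 43 44
f 61 44 62
f 62 44 45
f 62 45 46
f 64 63 66
f 64 66 65
f 66 63 67
f 66 67 65
f 67 63 68
f 67 68 65
f 68 63 69
f 68 69 65
f 69 63 70
f 69 70 65
f 70 63 71
f 70 71 65
f 71 63 72
f 71 72 65
f 72 63 73
f 72 73 65
f 73 63 74
f 73 74 65
f 74 63 75
f 74 75 65
f 75 63 76
f 75 76 65
f 76 63 77
f 76 77 65
f 77 63 78
f 77 78 65
f 78 63 79
f 78 79 65
f 79 63 64
f 79 64 65
f 81 80 84
f 81 84 82
f 82 84 85
f 82 85 83
f 84 80 86
f 84 86 85
f 85 86 87
f 85 87 83
f 86 80 88
f 86 88 87
f 87 88 89
f 87 89 83
f 88 80 90
f 88 90 89
f 89 90 91
f 89 91 83
f 90 80 92
f 90 92 91
f 91 92 93
f 91 93 83
f 92 80 94
f 92 94 93
f 93 94 95
f 93 95 83
f 94 80 96
f 94 96 95
f 95 96 97
f 95 97 83
f 96 80 98
f 96 98 97
f 97 98 99
f 97 99 83
f 98 80 100
f 98 100 99
f 99 100 101
f 99 101 83
f 100 80 102
f 100 102 101
f 101 102 103
f 101 103 83
f 102 80 104
f 102 104 103
f 103 104 105
f 103 105 83
f 104 80 81
f 104 81 105
f 105 81 82
f 105 82 83

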